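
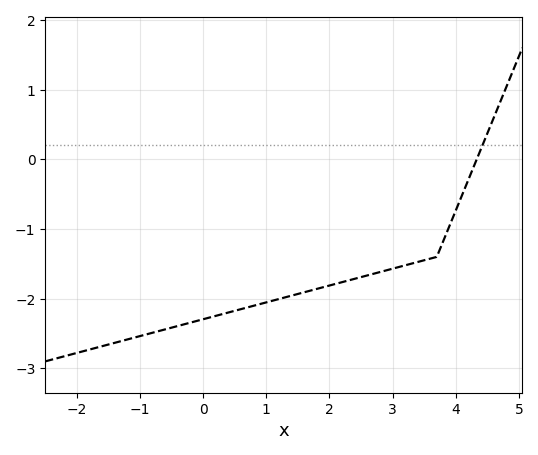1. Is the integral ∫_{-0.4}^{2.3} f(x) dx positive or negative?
negative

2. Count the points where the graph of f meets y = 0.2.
1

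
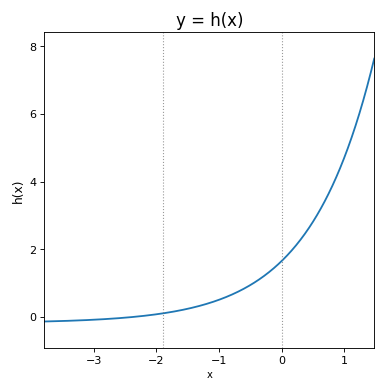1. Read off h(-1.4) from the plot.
0.2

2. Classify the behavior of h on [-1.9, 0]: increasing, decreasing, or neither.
increasing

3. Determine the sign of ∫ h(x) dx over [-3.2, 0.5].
positive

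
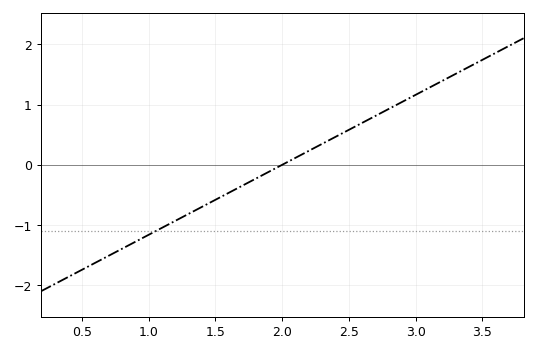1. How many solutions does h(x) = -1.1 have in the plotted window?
1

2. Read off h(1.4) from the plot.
-0.696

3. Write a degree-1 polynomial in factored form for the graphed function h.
y = 1.16(x - 2)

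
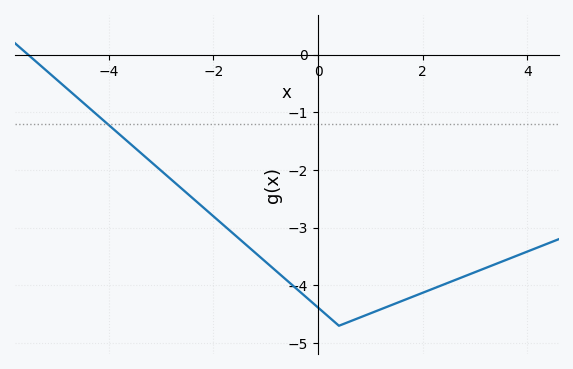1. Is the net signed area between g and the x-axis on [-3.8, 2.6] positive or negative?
negative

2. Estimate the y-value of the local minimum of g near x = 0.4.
-4.7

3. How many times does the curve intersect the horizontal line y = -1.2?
1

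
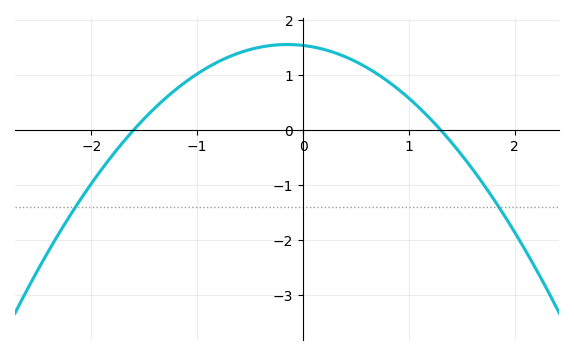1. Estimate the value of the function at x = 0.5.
1.2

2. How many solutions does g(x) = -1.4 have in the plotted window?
2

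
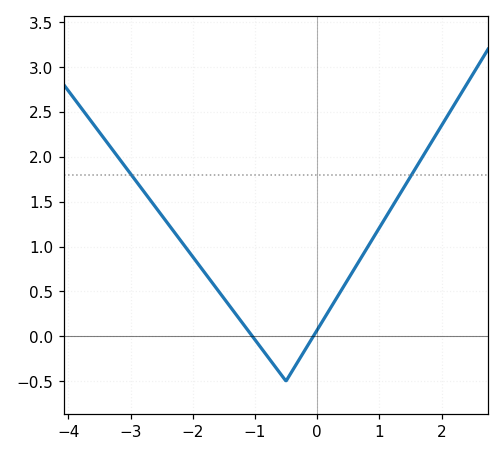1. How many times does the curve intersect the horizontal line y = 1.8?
2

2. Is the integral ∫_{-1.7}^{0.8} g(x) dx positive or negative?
positive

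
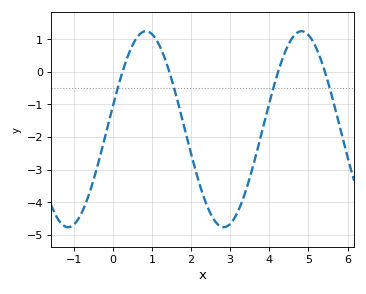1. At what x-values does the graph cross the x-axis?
0.2, 1.4, 4.2, 5.4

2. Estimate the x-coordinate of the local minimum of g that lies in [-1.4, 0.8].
-1.2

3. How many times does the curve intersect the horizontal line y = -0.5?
4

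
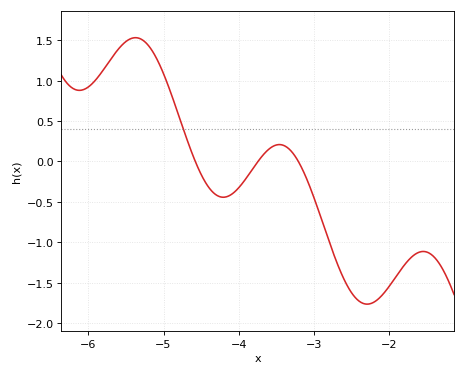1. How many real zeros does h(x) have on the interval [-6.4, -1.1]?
3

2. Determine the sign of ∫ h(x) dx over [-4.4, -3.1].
negative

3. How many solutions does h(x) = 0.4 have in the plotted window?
1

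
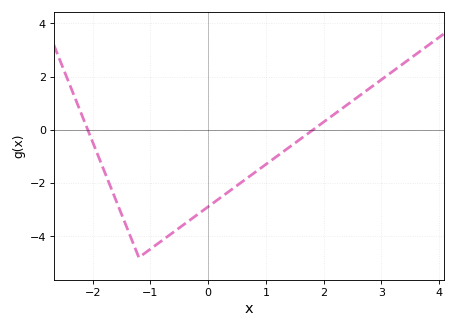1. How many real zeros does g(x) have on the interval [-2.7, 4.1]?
2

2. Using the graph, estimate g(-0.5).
-3.6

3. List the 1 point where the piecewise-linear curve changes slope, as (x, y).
(-1.2, -4.8)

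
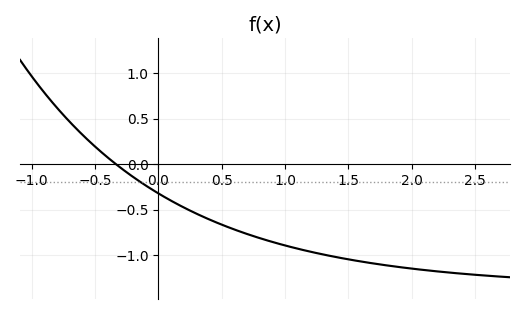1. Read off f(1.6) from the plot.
-1.05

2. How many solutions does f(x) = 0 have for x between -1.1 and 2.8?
1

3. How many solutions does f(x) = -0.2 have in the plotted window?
1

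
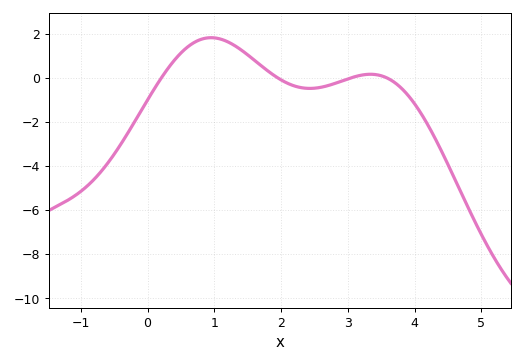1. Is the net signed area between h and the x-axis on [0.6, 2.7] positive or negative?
positive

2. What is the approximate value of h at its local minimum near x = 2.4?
-0.4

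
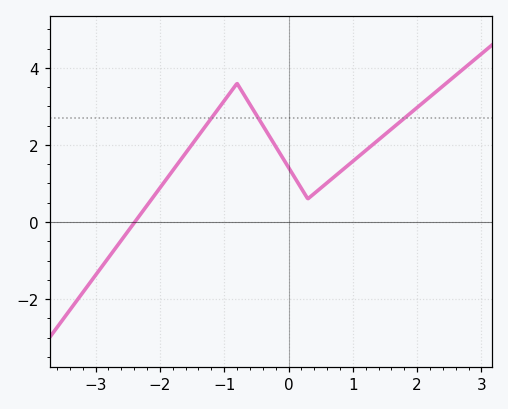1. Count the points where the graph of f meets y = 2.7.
3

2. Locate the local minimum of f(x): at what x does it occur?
0.3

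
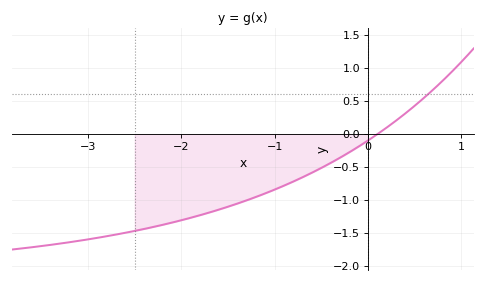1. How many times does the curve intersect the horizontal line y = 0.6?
1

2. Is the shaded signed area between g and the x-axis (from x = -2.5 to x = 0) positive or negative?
negative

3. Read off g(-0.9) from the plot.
-0.8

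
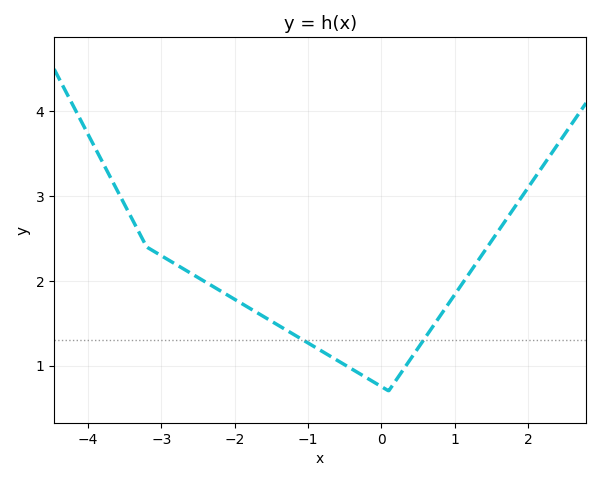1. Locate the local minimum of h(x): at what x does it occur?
0.101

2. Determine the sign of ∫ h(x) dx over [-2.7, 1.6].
positive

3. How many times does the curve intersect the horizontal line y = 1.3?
2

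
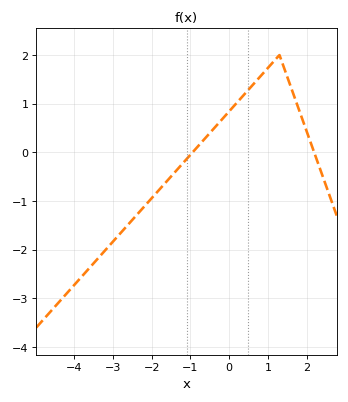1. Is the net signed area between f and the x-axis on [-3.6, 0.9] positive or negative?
negative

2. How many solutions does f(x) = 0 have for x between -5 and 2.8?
2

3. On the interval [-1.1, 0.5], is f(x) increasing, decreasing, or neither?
increasing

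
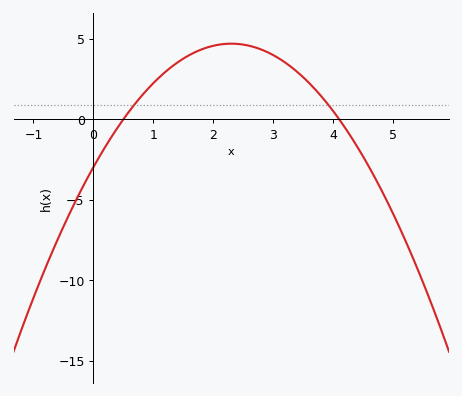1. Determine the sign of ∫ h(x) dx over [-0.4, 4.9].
positive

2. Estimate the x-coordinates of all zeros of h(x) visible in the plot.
0.5, 4.1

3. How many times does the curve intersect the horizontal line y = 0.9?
2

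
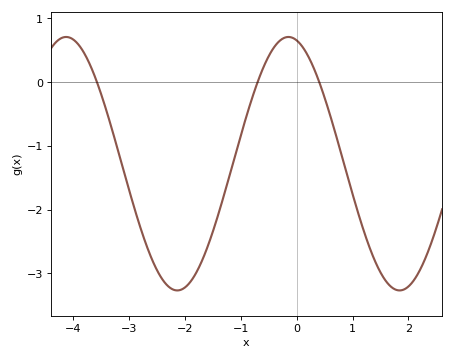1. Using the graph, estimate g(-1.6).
-2.6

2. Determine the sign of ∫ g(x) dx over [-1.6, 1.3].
negative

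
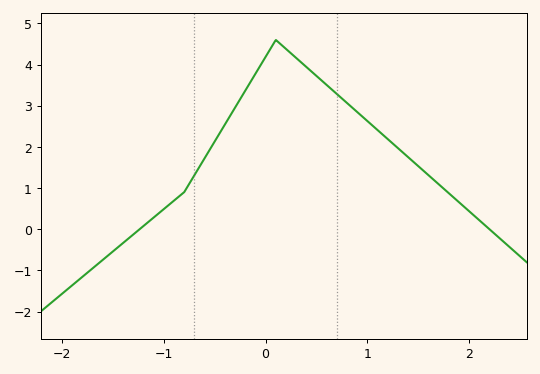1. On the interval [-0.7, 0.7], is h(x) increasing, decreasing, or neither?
neither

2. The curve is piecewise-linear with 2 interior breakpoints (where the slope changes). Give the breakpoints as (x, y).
(-0.8, 0.9); (0.1, 4.6)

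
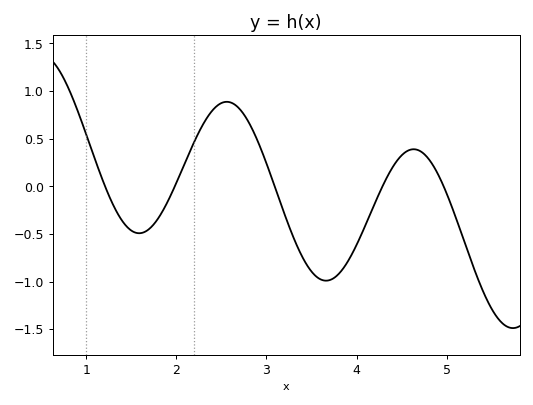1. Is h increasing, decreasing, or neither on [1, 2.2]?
neither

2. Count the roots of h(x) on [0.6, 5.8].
5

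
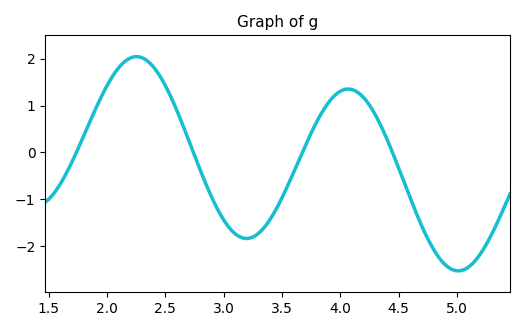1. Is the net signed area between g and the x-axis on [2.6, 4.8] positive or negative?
negative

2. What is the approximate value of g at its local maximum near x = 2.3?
2.04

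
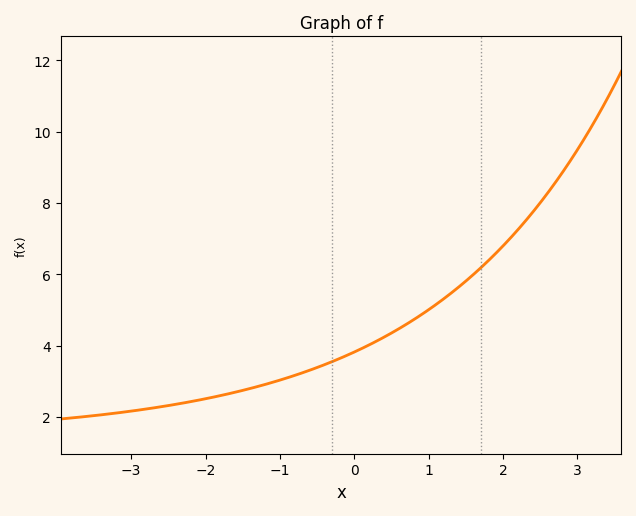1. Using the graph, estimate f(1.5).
5.81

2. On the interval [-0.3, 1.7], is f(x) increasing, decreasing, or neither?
increasing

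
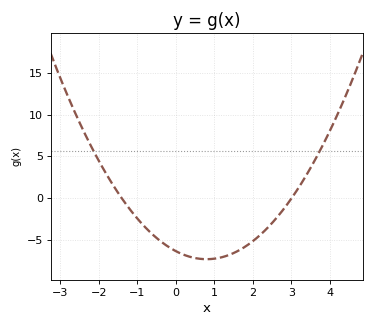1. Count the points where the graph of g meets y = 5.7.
2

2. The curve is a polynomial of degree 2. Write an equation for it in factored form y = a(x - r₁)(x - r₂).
y = 1.5(x + 1.4)(x - 3)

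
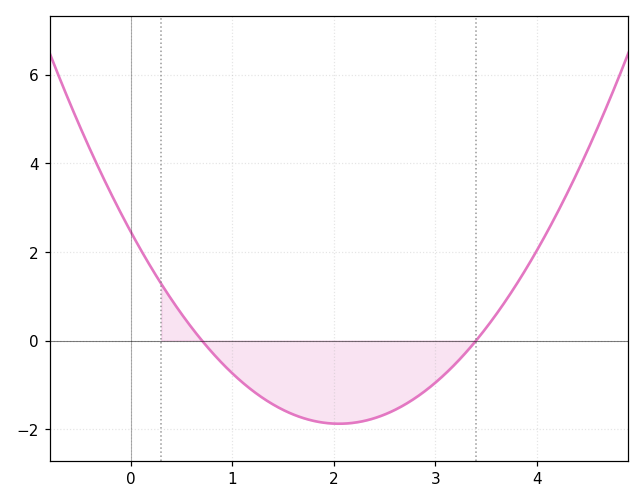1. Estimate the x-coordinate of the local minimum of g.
2.05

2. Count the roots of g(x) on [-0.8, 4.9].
2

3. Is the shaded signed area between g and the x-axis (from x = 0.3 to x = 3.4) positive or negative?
negative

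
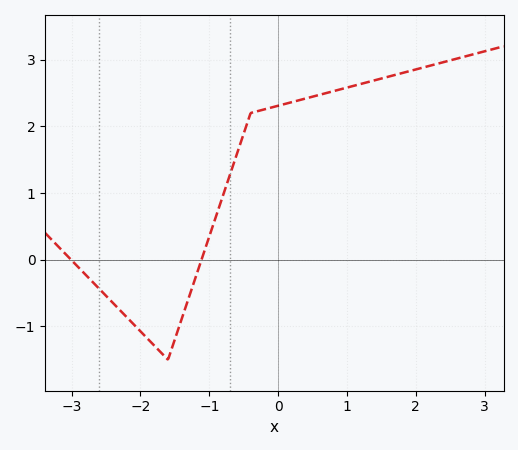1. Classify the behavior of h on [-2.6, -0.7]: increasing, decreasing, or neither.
neither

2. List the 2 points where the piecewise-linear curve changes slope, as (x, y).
(-1.6, -1.5); (-0.4, 2.2)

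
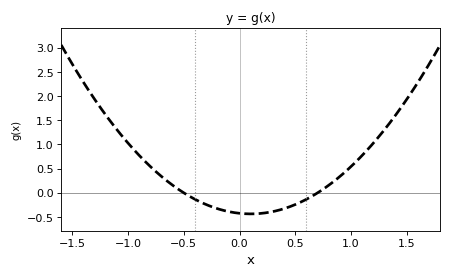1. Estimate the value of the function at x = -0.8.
0.55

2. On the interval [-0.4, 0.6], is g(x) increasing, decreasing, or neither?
neither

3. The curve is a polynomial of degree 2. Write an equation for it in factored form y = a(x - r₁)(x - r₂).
y = 1.21(x + 0.5)(x - 0.7)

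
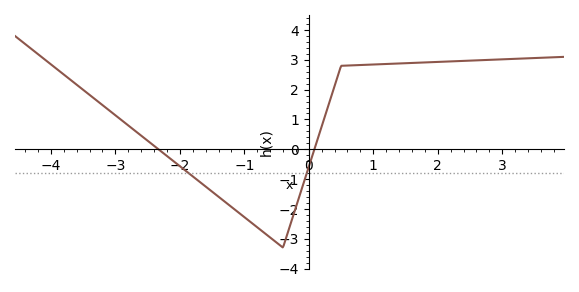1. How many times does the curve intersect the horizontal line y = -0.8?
2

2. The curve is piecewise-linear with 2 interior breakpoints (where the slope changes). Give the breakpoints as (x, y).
(-0.4, -3.3); (0.5, 2.8)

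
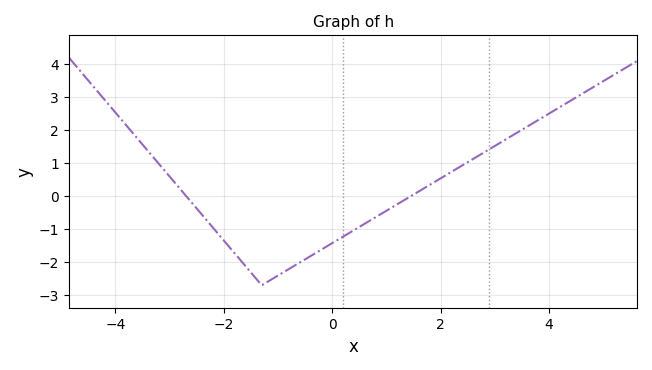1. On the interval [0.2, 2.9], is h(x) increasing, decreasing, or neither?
increasing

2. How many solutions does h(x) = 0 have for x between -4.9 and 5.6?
2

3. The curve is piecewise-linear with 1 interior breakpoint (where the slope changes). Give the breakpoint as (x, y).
(-1.3, -2.7)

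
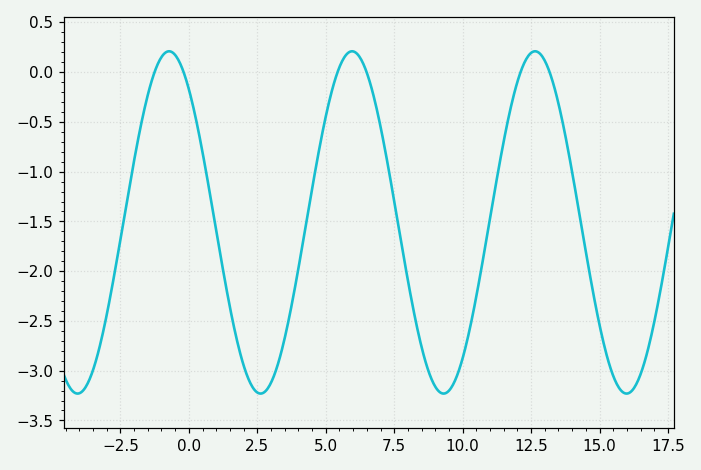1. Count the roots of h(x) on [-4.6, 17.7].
6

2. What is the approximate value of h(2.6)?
-3.23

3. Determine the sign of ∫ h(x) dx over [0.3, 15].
negative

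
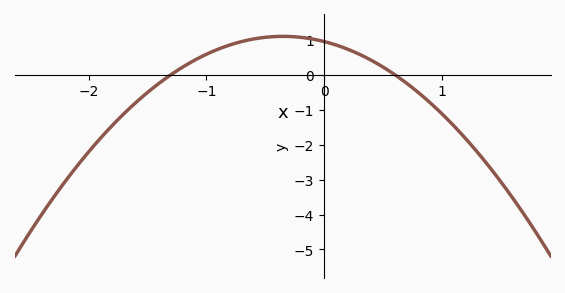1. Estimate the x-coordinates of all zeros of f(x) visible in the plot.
-1.3, 0.6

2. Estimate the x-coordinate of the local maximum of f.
-0.3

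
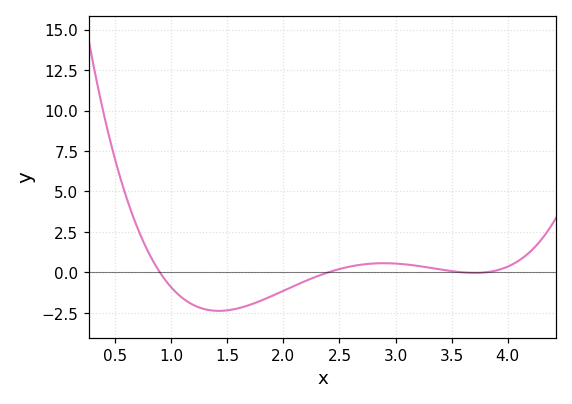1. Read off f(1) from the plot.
-0.917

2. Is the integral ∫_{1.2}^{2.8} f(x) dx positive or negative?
negative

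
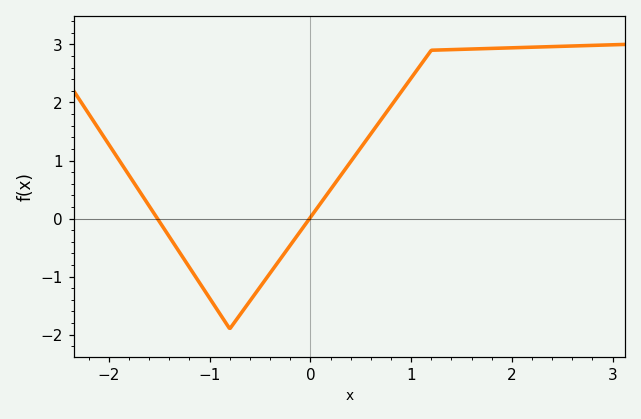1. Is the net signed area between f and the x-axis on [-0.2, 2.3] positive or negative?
positive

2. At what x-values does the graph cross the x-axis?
-1.52, -0.008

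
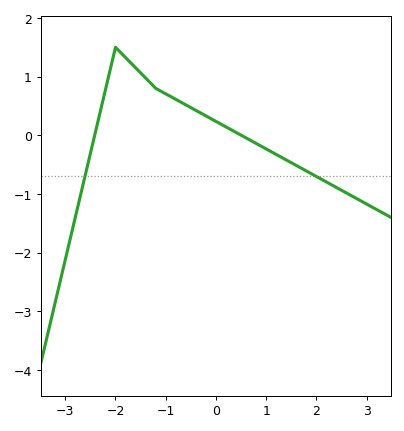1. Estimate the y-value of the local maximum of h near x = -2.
1.5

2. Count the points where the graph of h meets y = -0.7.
2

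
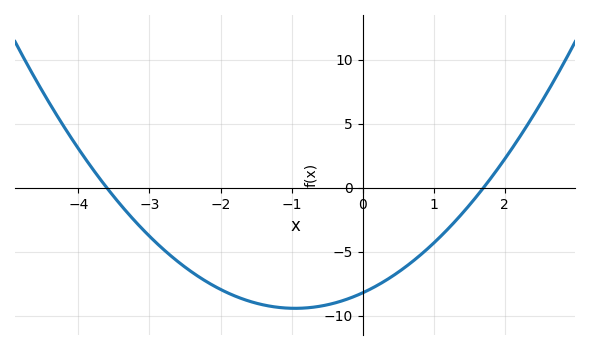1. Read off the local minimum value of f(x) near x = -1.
-9.5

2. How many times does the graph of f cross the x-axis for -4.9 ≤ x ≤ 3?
2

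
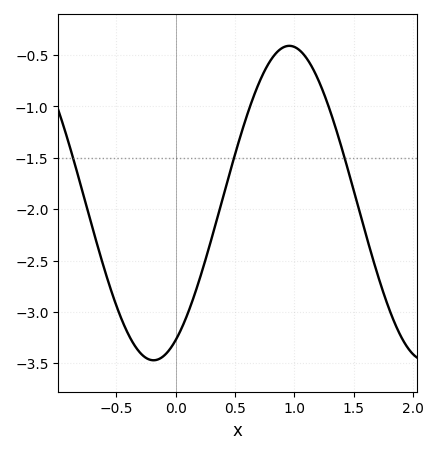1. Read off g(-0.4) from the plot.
-3.21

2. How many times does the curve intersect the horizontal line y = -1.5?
3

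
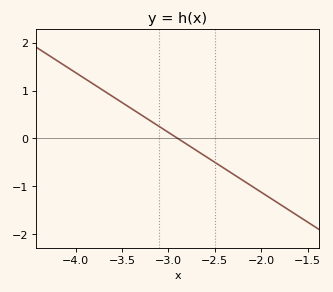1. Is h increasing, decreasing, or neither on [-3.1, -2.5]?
decreasing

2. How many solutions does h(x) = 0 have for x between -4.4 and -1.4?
1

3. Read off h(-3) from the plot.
0.1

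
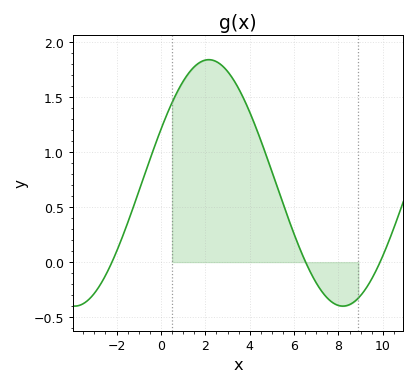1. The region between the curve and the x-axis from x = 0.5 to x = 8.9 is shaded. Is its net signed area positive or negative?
positive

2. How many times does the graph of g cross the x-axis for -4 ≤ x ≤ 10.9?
3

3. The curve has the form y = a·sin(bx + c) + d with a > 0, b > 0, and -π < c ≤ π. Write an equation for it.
y = 1.12sin(0.52x + 0.45) + 0.72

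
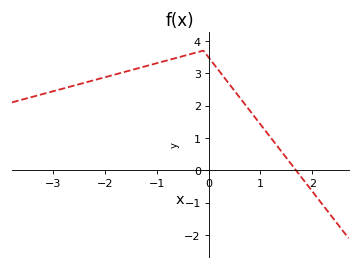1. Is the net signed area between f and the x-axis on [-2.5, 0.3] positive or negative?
positive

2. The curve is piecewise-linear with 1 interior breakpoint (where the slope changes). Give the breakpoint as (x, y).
(-0.1, 3.7)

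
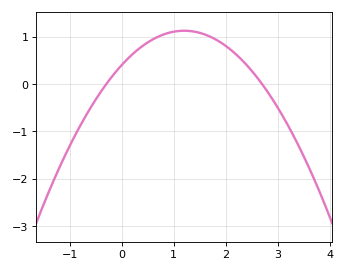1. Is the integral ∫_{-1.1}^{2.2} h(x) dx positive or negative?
positive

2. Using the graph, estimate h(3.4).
-1.3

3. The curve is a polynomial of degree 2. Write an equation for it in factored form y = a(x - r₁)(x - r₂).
y = -0.5(x + 0.3)(x - 2.7)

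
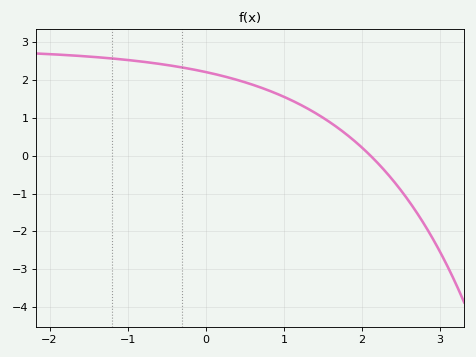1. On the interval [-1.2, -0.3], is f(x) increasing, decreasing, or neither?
decreasing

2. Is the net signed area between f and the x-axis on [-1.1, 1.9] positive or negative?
positive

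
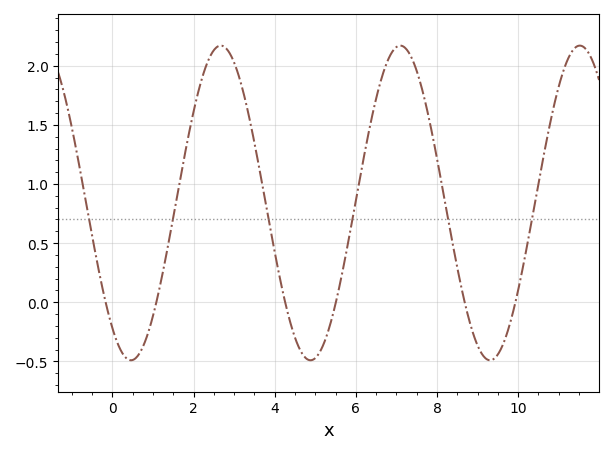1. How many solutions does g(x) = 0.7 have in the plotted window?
6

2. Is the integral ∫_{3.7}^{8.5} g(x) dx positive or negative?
positive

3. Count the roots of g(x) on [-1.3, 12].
6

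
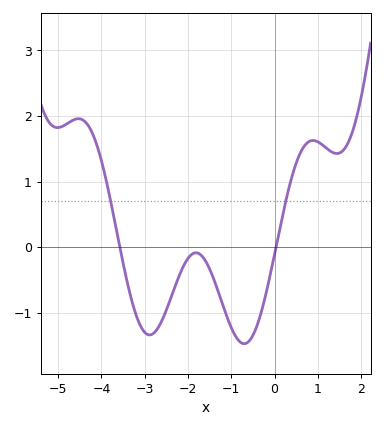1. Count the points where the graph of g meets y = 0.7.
2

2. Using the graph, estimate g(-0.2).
-0.711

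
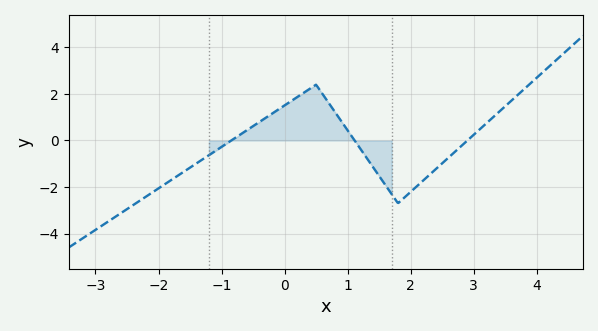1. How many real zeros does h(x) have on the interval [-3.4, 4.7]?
3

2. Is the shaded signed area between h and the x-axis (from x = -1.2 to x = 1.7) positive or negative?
positive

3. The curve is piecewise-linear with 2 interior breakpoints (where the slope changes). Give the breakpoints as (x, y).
(0.5, 2.4); (1.8, -2.7)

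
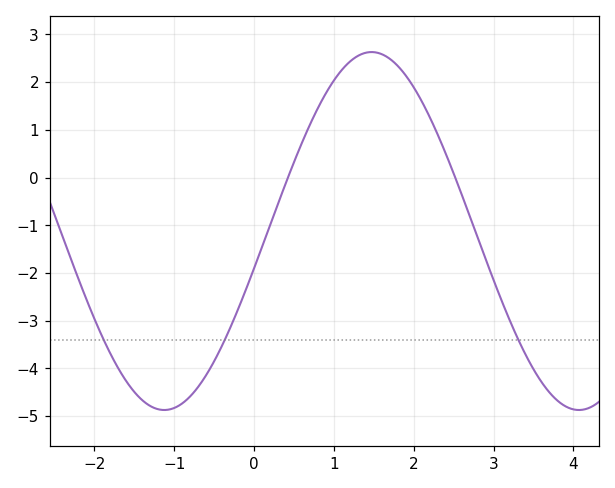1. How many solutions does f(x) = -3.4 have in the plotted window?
3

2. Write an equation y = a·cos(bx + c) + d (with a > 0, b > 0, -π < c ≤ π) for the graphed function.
y = 3.75cos(1.21x - 1.78) - 1.12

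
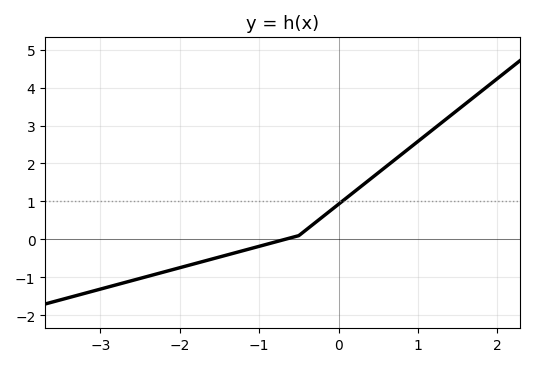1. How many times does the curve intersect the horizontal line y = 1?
1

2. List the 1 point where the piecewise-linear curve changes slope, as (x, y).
(-0.5, 0.1)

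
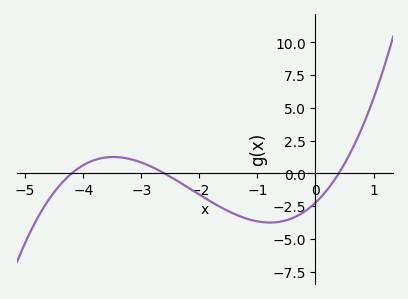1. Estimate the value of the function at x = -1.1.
-3.56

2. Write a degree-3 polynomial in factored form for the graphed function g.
y = 0.51(x + 4.2)(x + 2.6)(x - 0.4)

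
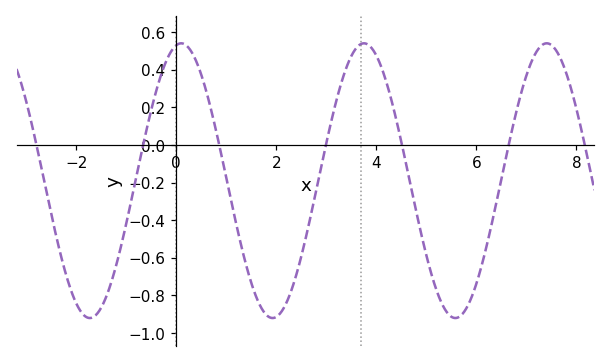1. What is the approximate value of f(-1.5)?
-0.865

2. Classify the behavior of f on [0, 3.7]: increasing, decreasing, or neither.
neither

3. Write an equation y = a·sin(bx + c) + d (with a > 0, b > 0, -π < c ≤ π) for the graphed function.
y = 0.73sin(1.72x + 1.4) - 0.19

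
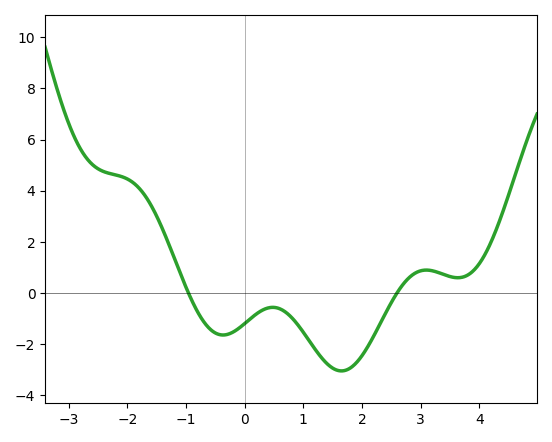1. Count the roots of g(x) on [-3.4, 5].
2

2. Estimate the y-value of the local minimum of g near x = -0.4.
-1.64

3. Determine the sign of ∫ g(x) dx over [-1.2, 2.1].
negative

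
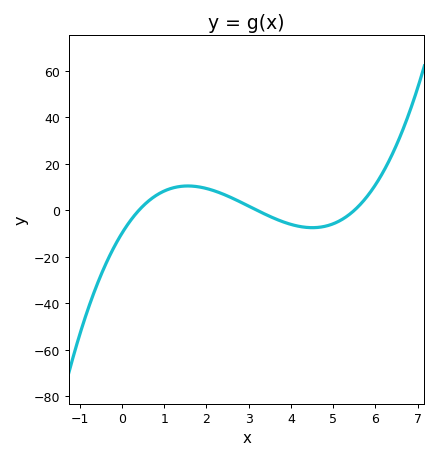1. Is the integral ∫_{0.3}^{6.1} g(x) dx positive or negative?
positive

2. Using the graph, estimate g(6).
10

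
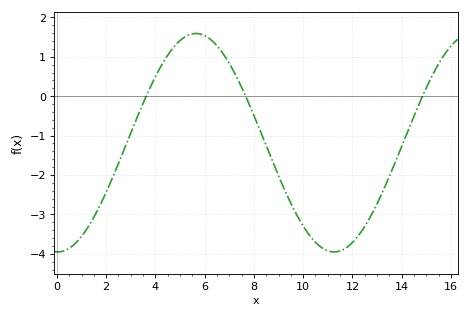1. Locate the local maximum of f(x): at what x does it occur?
5.6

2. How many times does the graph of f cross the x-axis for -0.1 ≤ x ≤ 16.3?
3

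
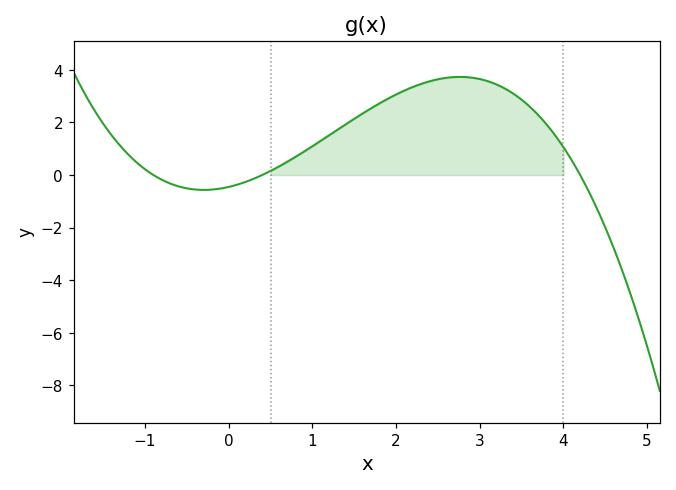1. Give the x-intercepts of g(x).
-0.9, 0.4, 4.2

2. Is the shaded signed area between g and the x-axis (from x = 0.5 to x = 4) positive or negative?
positive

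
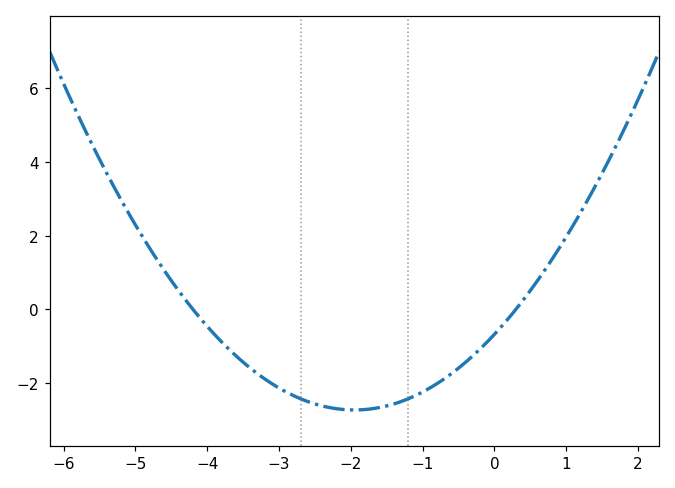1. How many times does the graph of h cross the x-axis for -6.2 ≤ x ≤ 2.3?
2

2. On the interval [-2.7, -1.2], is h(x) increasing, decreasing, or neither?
neither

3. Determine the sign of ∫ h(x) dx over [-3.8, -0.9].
negative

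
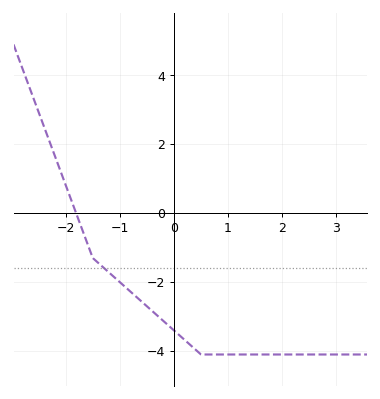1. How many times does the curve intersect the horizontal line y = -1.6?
1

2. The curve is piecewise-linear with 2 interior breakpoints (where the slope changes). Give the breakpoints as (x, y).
(-1.5, -1.3); (0.5, -4.1)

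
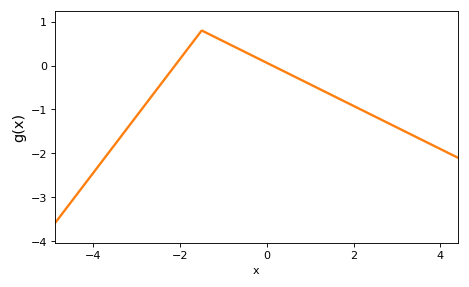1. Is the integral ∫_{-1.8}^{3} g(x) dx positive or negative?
negative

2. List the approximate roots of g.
-2.2, 0.2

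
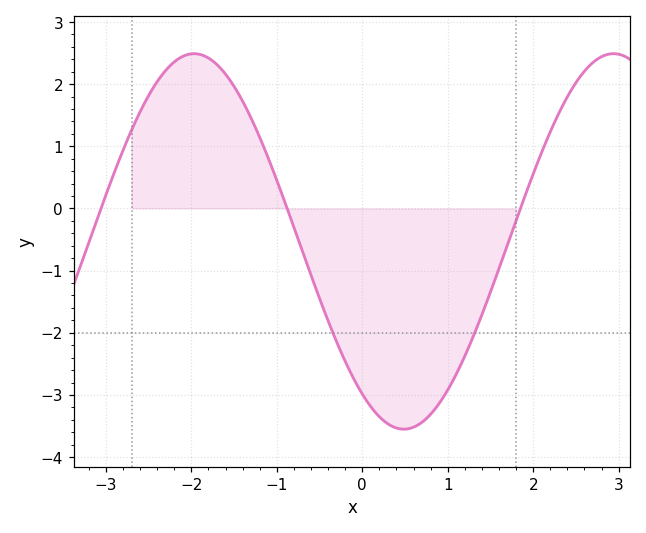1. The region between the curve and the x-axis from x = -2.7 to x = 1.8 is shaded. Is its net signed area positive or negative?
negative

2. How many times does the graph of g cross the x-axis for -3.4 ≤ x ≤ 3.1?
3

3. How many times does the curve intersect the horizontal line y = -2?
2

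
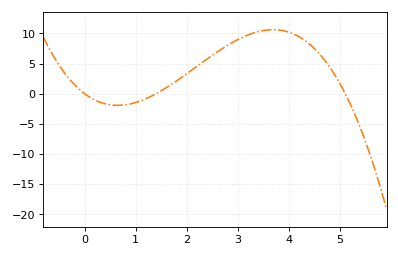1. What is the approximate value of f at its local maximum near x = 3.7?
10.5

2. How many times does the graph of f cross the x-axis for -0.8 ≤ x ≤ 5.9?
3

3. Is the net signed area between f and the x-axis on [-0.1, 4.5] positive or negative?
positive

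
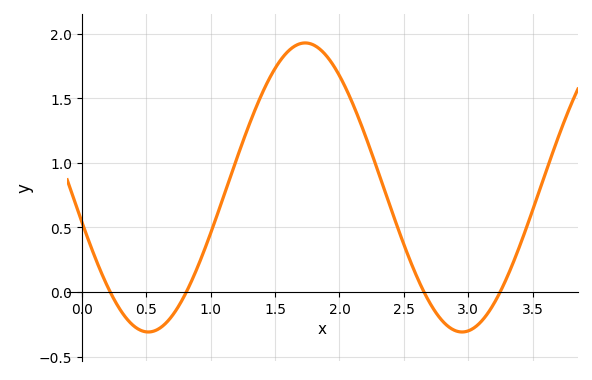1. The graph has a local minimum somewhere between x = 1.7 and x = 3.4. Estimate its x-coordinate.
3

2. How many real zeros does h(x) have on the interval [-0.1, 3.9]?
4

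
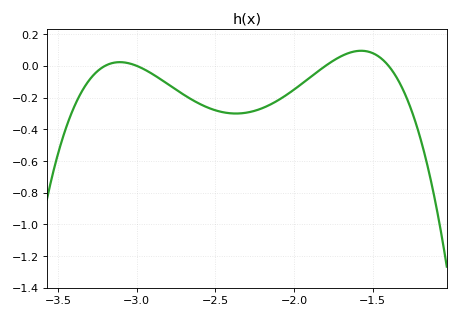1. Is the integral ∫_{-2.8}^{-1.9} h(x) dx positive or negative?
negative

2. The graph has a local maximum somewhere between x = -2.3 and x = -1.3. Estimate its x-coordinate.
-1.55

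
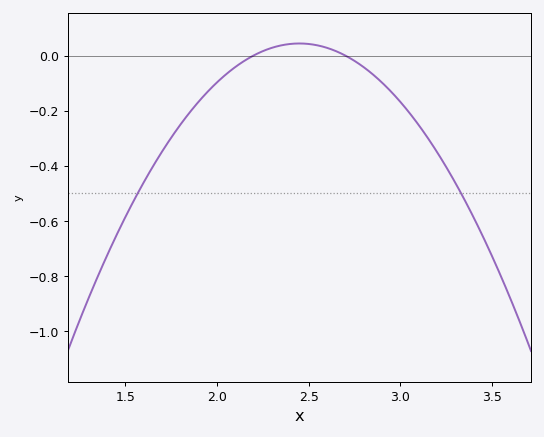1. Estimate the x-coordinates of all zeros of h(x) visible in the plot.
2.2, 2.7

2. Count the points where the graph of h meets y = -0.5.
2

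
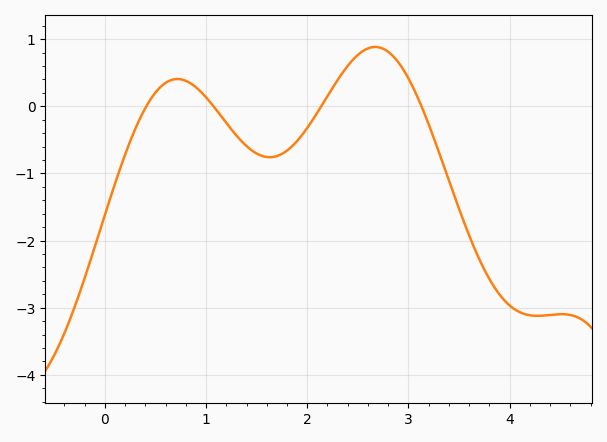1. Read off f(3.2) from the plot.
-0.271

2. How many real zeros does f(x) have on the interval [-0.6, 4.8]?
4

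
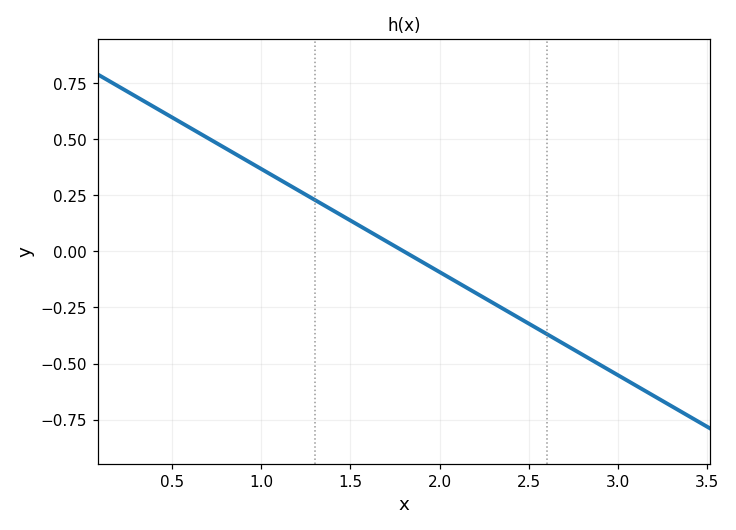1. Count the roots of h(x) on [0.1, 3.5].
1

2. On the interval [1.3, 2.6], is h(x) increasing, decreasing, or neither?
decreasing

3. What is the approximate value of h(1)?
0.36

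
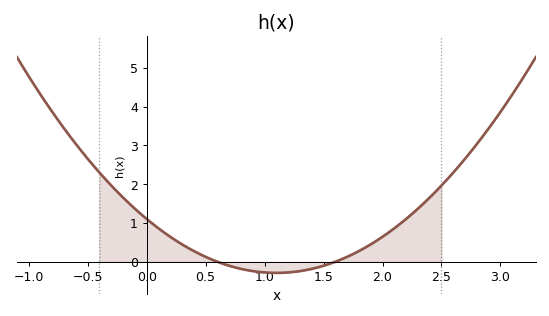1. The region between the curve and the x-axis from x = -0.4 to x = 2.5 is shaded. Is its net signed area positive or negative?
positive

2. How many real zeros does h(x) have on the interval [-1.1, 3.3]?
2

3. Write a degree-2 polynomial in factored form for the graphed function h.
y = 1.15(x - 0.6)(x - 1.6)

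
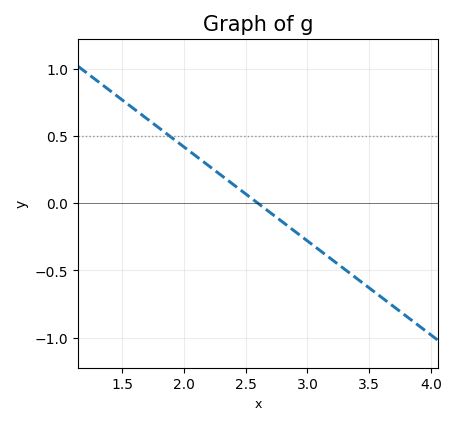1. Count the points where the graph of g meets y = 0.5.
1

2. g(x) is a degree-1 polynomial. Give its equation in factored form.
y = -0.7(x - 2.6)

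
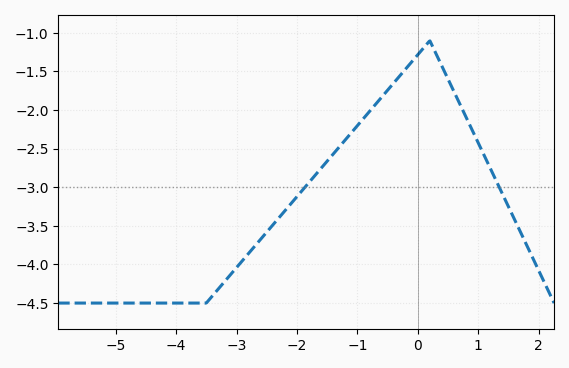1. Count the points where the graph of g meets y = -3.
2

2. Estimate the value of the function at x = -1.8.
-2.95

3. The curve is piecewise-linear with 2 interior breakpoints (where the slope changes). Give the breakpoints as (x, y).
(-3.5, -4.5); (0.2, -1.1)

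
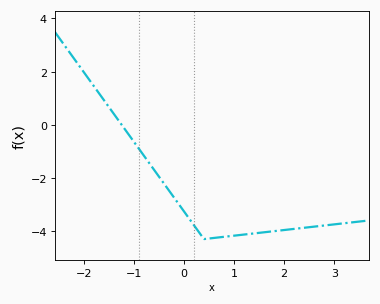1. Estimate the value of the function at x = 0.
-3.25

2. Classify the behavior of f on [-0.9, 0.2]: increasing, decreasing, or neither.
decreasing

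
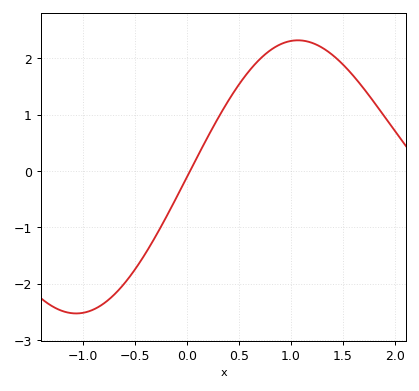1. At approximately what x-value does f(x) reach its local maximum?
1.07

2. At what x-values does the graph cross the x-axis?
0.029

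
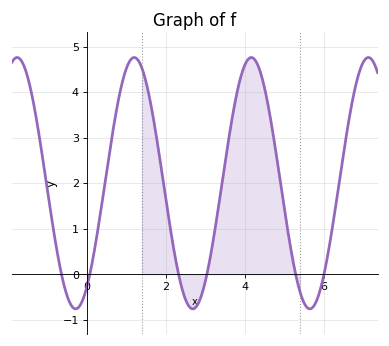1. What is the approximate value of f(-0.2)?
-0.722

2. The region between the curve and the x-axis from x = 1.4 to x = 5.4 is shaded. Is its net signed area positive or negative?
positive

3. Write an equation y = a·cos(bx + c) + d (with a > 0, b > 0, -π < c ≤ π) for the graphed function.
y = 2.76cos(2.12x - 2.55) + 2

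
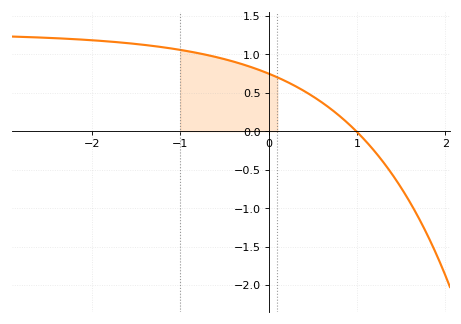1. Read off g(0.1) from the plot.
0.701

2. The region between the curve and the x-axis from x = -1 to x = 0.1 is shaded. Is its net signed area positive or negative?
positive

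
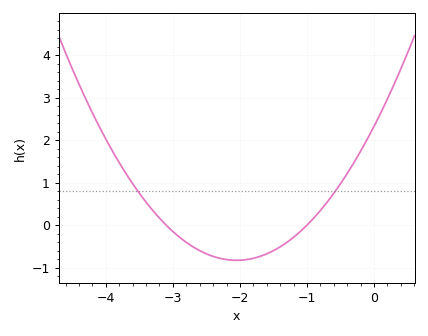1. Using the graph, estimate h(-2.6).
-0.6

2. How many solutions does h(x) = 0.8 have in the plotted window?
2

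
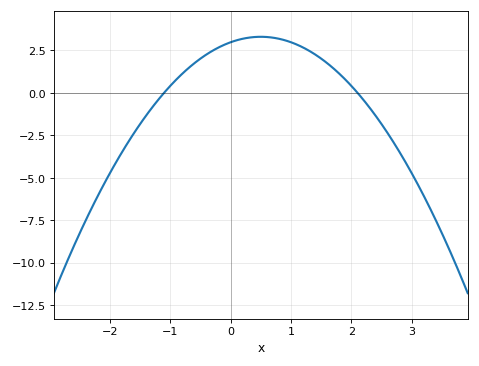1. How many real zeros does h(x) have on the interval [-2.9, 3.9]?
2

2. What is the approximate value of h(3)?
-4.76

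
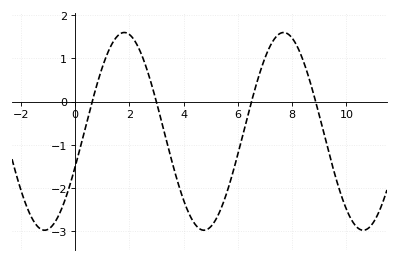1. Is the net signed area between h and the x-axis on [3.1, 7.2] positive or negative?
negative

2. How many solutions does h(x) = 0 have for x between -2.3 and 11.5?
4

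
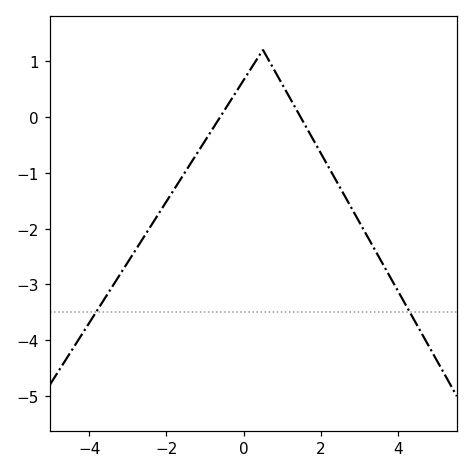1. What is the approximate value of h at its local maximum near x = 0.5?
1.2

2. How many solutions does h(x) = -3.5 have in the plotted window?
2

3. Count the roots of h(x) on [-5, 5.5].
2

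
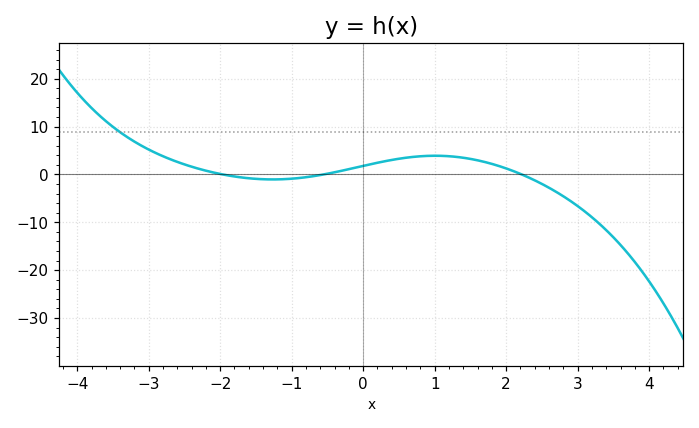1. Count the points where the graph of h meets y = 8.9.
1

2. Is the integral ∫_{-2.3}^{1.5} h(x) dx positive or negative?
positive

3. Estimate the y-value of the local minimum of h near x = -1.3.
-1.05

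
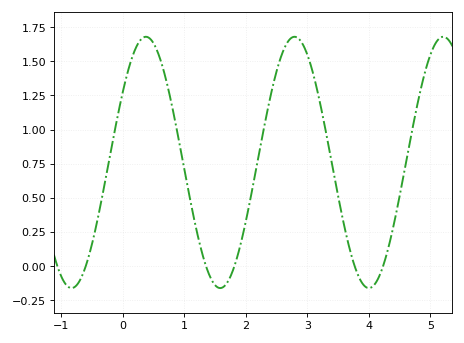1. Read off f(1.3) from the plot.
0.082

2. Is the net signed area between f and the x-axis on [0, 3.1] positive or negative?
positive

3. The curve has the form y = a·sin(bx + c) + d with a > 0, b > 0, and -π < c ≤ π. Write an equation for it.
y = 0.92sin(2.6x + 0.59) + 0.76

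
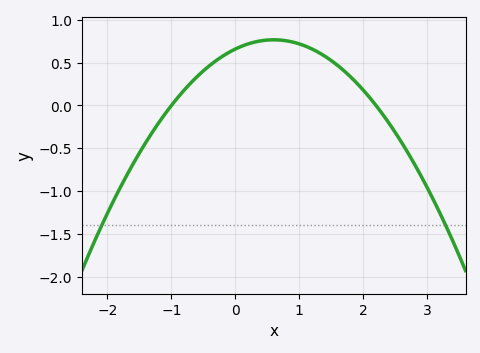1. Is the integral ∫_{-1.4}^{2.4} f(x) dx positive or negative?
positive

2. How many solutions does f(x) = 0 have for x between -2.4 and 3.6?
2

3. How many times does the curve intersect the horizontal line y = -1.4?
2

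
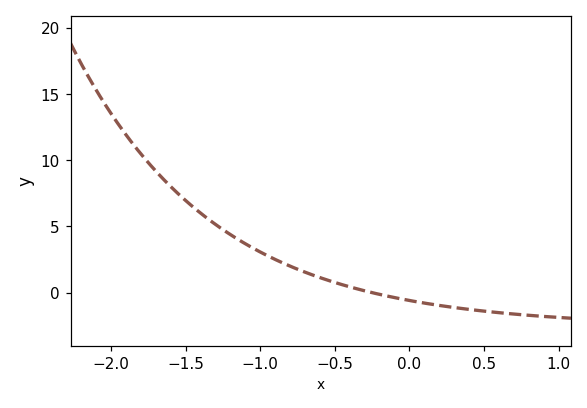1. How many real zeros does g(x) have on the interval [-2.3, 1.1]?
1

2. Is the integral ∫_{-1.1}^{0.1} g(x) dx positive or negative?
positive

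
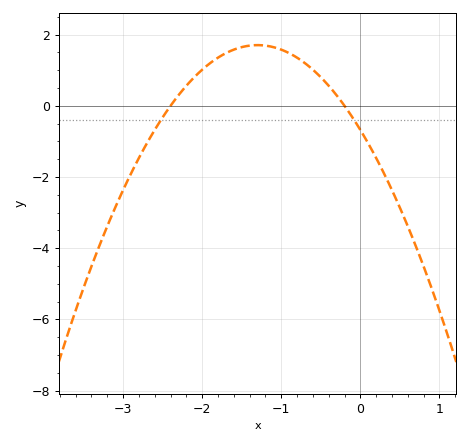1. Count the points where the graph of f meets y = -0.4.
2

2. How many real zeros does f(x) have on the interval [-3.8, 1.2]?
2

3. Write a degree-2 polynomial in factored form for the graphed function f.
y = -1.41(x + 2.4)(x + 0.2)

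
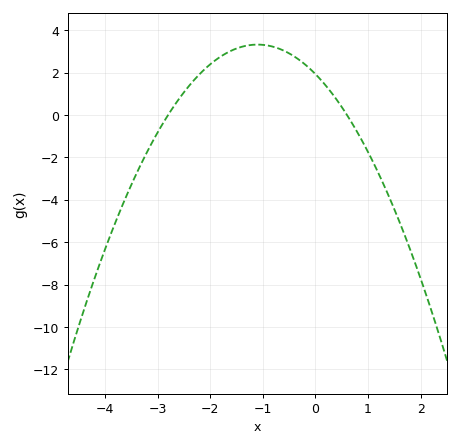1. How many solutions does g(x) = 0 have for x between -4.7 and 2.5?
2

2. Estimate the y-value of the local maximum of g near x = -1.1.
3.4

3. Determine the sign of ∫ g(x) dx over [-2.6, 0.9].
positive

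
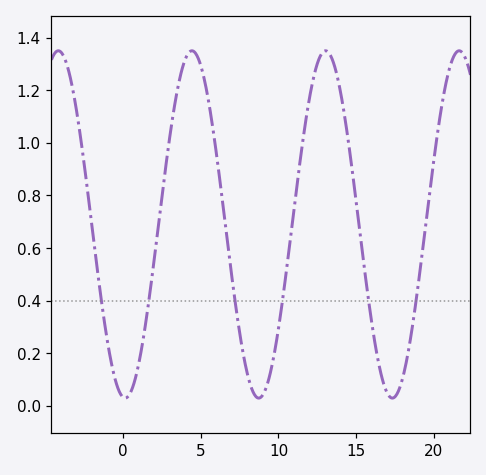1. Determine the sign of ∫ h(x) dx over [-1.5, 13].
positive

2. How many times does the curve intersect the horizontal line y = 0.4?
6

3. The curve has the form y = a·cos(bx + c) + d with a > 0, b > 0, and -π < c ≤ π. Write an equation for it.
y = 0.66cos(0.73x + 3.05) + 0.69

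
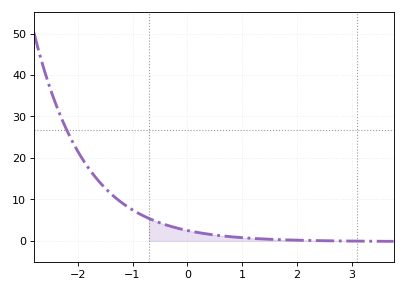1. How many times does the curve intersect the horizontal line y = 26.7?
1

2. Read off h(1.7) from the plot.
0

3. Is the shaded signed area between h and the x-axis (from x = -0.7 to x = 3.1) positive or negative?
positive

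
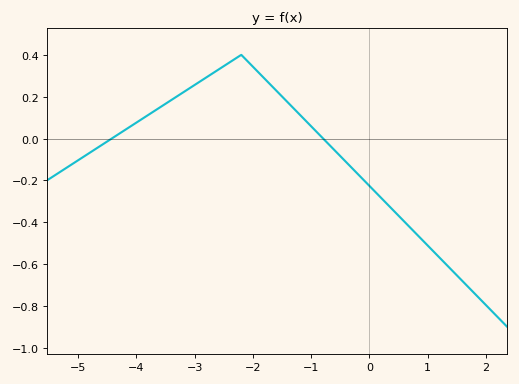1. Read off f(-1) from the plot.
0.058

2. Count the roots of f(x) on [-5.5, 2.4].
2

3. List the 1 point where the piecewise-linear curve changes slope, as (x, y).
(-2.2, 0.4)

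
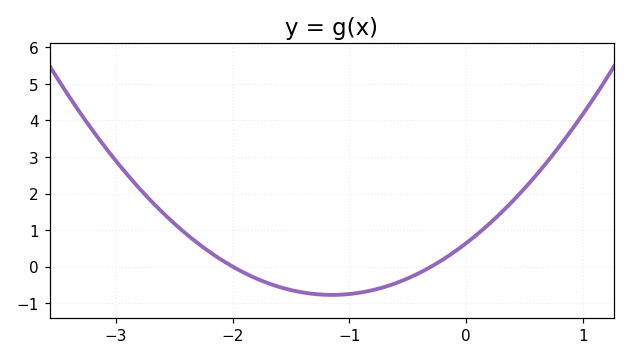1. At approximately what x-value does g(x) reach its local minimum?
-1.15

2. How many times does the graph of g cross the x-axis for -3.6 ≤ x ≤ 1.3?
2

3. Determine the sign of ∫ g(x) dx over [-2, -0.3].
negative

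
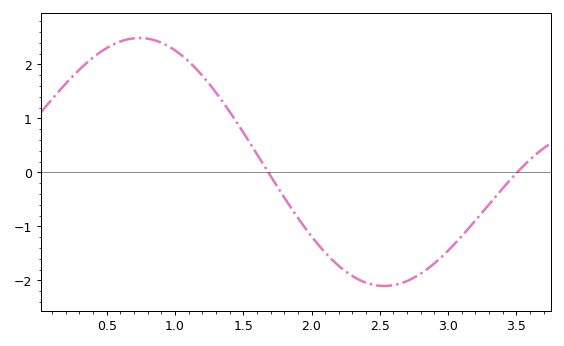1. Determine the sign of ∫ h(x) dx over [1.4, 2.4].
negative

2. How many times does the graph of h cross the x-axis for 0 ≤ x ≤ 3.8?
2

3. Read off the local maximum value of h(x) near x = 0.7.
2.49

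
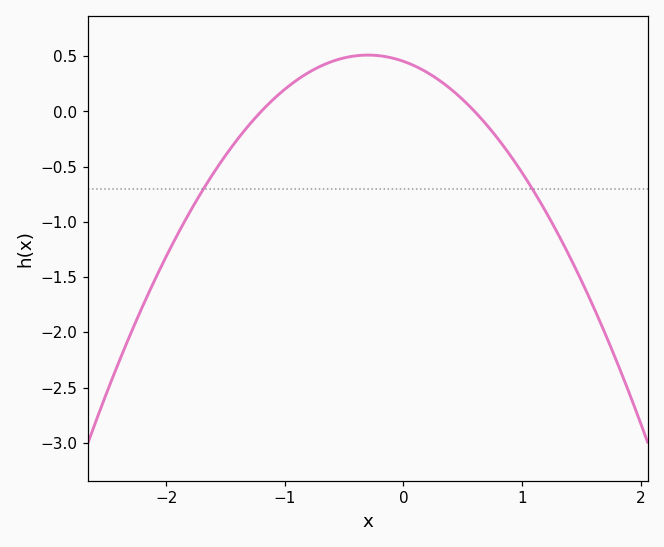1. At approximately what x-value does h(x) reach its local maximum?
-0.3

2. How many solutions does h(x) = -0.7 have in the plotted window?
2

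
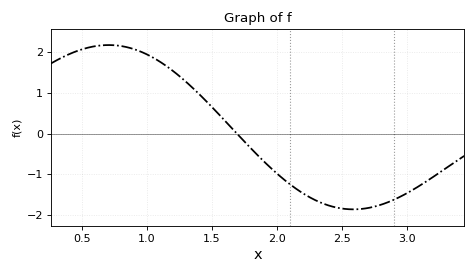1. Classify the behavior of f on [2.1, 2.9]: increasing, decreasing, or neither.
neither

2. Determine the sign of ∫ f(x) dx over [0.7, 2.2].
positive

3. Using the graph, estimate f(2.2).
-1.5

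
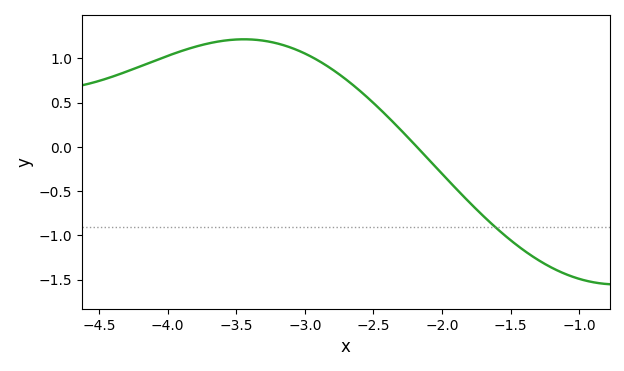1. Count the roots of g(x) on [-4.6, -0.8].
1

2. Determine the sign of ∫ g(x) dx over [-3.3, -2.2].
positive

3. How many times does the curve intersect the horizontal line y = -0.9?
1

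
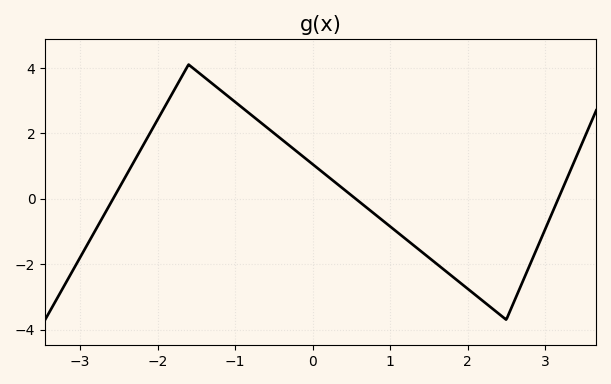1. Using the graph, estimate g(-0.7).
2.39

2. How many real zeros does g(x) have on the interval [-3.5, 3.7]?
3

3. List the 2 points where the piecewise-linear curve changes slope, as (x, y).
(-1.6, 4.1); (2.5, -3.7)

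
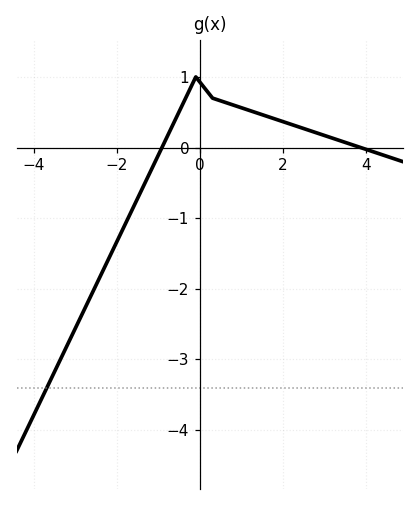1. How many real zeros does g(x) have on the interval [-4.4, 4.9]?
2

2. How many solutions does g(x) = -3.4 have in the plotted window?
1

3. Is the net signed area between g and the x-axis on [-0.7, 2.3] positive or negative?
positive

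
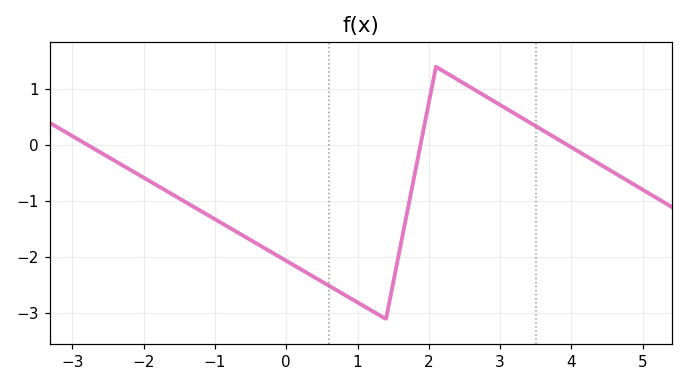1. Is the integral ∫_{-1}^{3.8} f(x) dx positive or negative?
negative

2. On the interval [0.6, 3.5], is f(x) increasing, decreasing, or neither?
neither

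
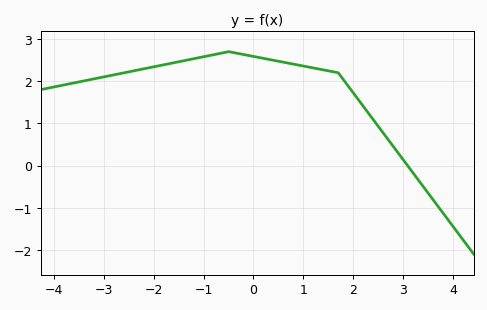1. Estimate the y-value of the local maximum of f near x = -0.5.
2.7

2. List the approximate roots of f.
3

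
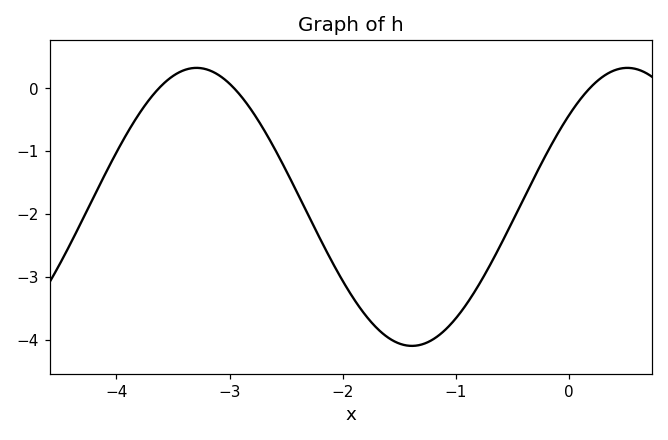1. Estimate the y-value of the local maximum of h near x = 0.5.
0.32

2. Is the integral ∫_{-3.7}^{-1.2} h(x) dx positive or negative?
negative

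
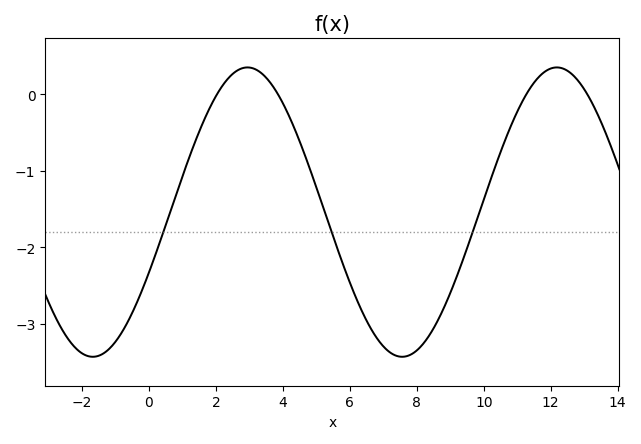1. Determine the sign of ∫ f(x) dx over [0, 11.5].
negative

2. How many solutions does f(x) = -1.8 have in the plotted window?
3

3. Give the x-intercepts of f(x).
2.03, 3.85, 11.3, 13.1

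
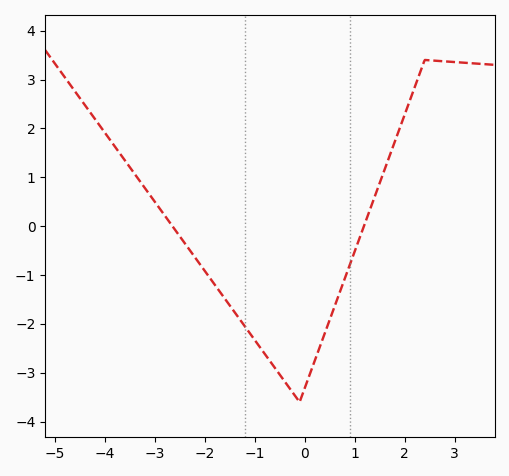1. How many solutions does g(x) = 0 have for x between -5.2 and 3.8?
2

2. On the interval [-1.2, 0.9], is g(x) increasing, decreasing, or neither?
neither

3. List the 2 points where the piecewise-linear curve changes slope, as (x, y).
(-0.1, -3.6); (2.4, 3.4)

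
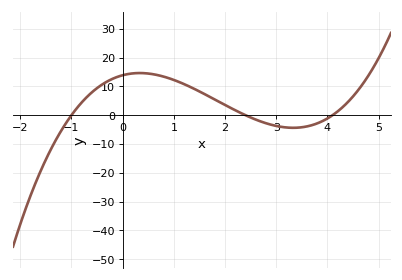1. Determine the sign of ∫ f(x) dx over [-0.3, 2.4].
positive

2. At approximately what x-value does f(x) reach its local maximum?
0.3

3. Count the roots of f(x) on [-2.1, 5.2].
3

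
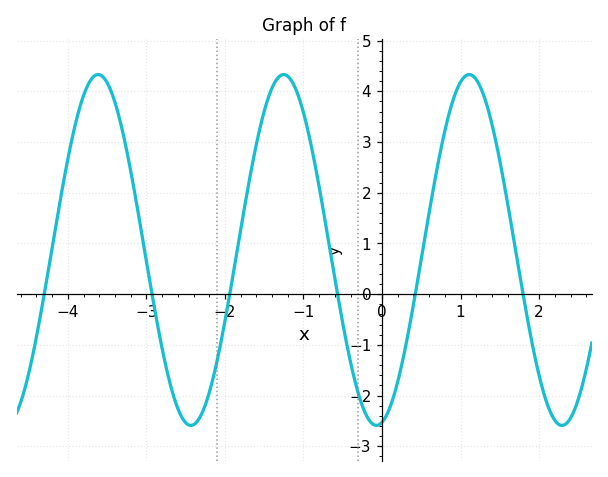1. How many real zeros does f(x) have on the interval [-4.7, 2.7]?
6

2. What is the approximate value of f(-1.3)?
4.3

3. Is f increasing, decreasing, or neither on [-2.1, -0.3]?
neither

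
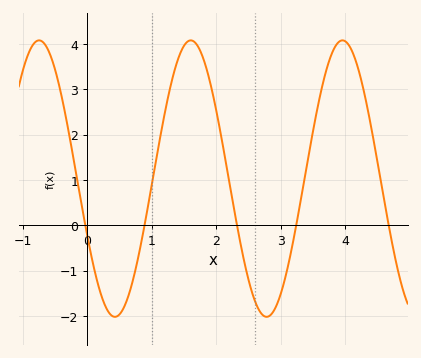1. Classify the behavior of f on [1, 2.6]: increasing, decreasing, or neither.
neither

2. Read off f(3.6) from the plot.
2.77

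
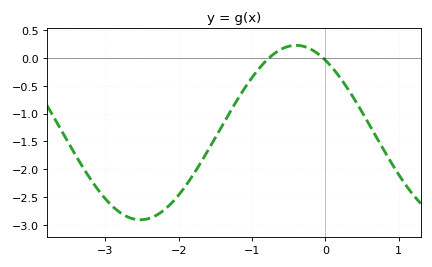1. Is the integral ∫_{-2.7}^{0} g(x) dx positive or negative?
negative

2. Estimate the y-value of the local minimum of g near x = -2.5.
-2.91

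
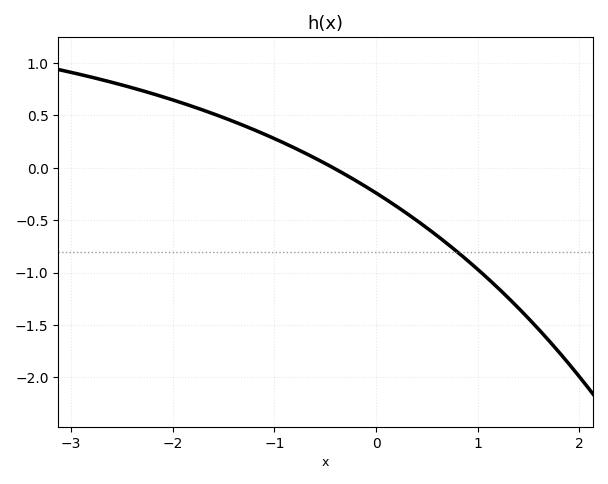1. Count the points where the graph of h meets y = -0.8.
1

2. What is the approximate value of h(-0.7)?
0.141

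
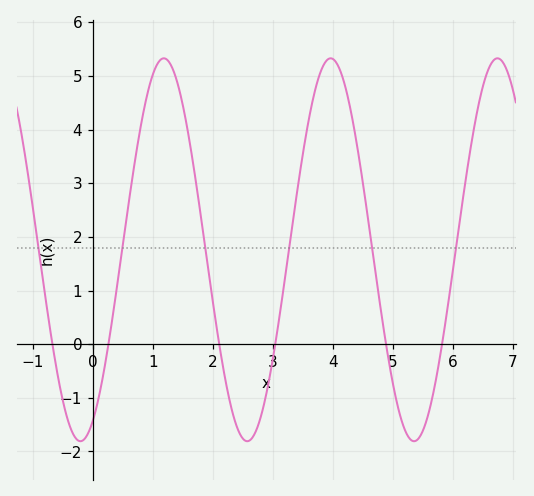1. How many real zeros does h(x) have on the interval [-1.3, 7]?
6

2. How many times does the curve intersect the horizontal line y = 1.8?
6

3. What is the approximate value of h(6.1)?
2.2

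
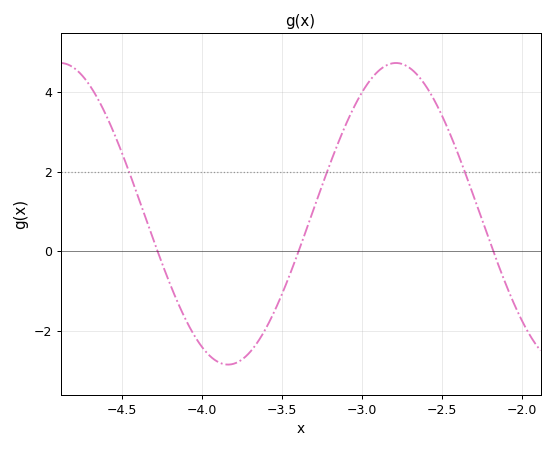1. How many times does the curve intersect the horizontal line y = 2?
3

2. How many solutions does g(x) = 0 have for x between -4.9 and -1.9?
3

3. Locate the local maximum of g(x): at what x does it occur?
-2.79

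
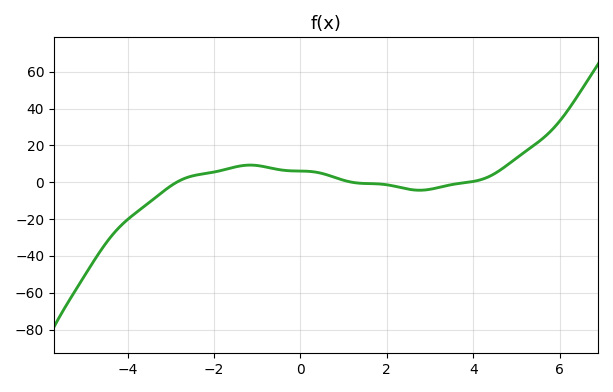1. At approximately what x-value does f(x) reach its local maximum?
-1.16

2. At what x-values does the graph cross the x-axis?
-2.87, 1.2, 3.87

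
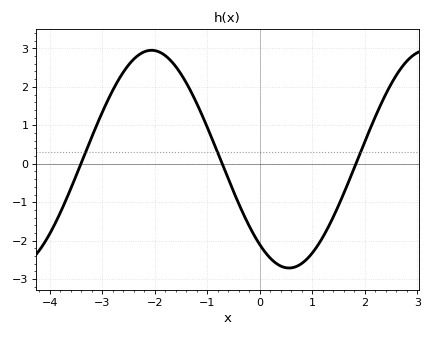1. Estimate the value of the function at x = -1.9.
2.9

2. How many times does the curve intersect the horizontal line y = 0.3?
3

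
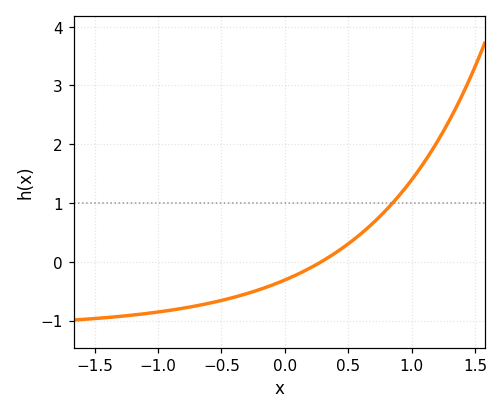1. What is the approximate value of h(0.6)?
0.5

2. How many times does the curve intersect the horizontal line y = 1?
1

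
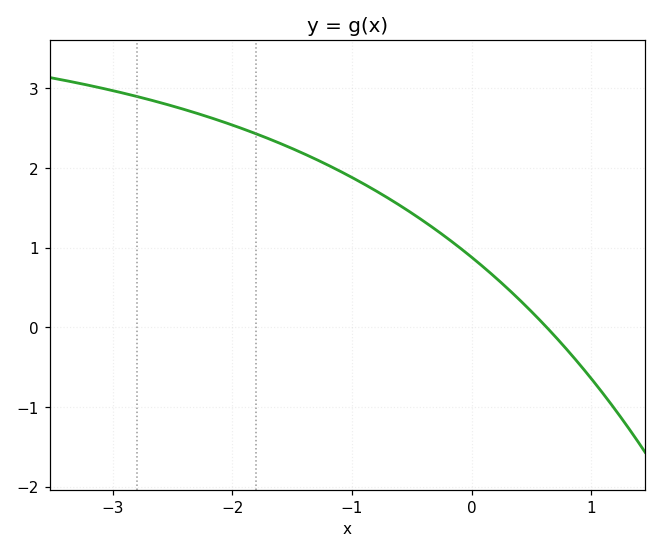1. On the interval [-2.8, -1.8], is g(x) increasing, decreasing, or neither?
decreasing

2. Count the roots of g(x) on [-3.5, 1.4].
1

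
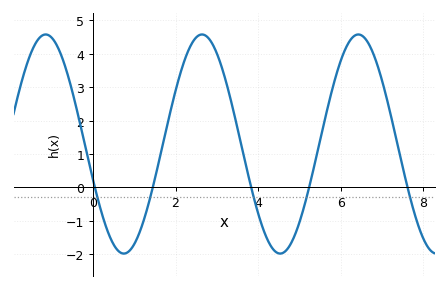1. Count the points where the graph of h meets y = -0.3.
5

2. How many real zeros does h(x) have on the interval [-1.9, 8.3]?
5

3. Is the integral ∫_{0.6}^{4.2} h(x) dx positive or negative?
positive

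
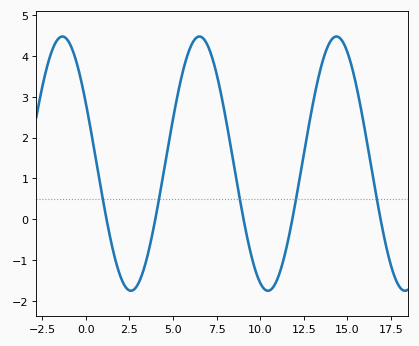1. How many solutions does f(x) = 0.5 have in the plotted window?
5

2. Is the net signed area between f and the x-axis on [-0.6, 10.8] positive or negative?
positive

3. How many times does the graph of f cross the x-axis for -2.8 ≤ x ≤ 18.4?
5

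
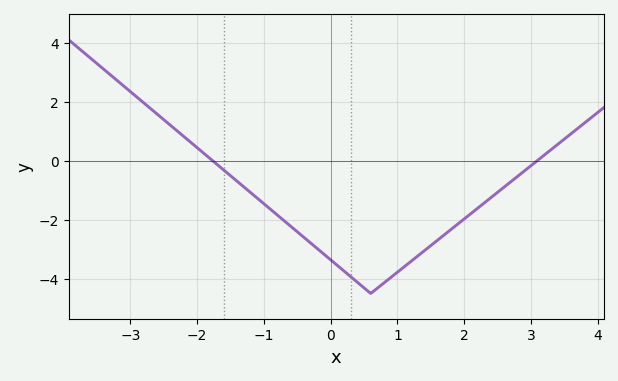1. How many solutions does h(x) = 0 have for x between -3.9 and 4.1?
2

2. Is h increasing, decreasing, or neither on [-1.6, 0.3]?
decreasing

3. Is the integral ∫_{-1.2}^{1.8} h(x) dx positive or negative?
negative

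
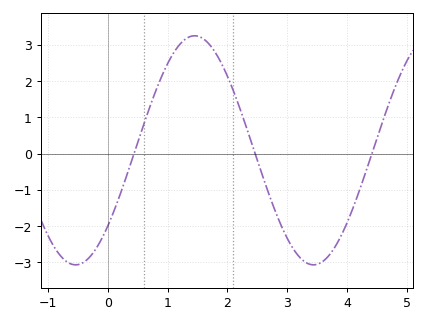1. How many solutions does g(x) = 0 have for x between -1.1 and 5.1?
3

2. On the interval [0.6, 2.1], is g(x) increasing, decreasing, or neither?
neither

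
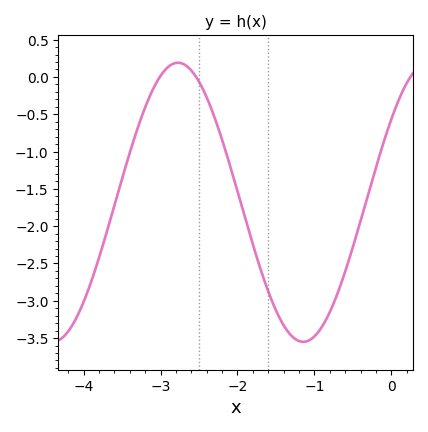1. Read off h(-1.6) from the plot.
-2.88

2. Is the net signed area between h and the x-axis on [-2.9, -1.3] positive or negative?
negative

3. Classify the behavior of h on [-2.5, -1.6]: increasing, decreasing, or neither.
decreasing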